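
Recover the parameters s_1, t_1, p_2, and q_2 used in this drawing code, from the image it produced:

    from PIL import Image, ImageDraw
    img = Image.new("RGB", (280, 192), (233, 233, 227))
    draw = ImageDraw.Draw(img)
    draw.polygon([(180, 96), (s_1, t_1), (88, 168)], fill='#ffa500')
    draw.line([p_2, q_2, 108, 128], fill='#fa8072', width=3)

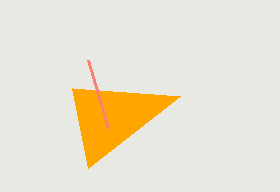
s_1 = 72
t_1 = 88
p_2 = 88
q_2 = 60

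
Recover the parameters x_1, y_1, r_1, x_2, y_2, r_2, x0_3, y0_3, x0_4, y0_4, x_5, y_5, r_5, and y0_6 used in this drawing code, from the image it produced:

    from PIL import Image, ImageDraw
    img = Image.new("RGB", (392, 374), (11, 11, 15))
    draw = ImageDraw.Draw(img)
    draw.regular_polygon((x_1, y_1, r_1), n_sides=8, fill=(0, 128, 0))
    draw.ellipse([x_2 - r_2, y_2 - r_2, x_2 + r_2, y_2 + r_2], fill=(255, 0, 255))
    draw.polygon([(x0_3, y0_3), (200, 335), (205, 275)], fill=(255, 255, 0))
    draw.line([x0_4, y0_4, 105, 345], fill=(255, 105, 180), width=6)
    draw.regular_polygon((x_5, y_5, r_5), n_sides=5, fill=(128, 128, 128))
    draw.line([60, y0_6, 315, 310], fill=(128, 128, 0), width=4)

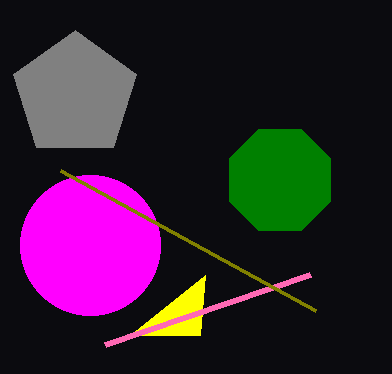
x_1 = 280; y_1 = 180; r_1 = 55; x_2 = 90; y_2 = 245; r_2 = 70; x0_3 = 130; y0_3 = 335; x0_4 = 310; y0_4 = 275; x_5 = 75; y_5 = 95; r_5 = 65; y0_6 = 170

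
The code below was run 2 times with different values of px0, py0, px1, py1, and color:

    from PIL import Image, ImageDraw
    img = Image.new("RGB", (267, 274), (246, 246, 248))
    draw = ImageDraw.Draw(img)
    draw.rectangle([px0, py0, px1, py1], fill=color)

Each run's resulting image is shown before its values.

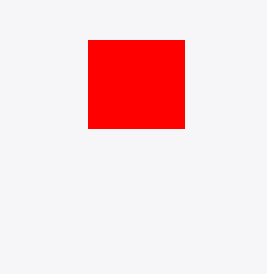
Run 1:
px0 = 88; py0 = 40; px1 = 184; py1 = 128; color = 'red'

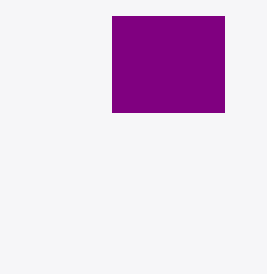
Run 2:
px0 = 112; py0 = 16; px1 = 224; py1 = 112; color = 'purple'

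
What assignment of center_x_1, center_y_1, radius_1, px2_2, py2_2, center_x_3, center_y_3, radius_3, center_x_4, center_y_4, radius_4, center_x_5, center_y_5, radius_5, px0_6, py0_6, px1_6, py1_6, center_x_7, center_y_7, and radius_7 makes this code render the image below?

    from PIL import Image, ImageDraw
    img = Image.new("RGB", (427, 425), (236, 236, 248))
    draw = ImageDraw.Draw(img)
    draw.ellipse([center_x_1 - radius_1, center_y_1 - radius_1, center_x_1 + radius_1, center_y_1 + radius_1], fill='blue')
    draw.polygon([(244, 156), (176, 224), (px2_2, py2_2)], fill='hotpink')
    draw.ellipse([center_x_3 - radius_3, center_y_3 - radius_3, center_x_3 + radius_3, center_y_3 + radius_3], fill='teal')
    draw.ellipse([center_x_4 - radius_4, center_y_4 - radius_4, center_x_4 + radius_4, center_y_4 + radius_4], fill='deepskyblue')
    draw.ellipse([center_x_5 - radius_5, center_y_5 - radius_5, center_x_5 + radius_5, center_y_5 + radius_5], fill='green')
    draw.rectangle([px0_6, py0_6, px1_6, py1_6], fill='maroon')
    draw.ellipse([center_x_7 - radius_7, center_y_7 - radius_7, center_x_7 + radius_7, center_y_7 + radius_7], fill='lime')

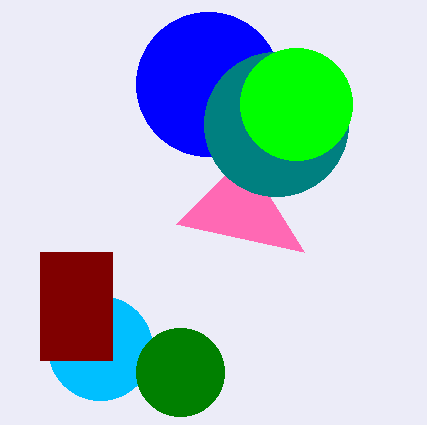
center_x_1 = 208, center_y_1 = 84, radius_1 = 72, px2_2 = 304, py2_2 = 252, center_x_3 = 276, center_y_3 = 124, radius_3 = 72, center_x_4 = 100, center_y_4 = 348, radius_4 = 52, center_x_5 = 180, center_y_5 = 372, radius_5 = 44, px0_6 = 40, py0_6 = 252, px1_6 = 112, py1_6 = 360, center_x_7 = 296, center_y_7 = 104, radius_7 = 56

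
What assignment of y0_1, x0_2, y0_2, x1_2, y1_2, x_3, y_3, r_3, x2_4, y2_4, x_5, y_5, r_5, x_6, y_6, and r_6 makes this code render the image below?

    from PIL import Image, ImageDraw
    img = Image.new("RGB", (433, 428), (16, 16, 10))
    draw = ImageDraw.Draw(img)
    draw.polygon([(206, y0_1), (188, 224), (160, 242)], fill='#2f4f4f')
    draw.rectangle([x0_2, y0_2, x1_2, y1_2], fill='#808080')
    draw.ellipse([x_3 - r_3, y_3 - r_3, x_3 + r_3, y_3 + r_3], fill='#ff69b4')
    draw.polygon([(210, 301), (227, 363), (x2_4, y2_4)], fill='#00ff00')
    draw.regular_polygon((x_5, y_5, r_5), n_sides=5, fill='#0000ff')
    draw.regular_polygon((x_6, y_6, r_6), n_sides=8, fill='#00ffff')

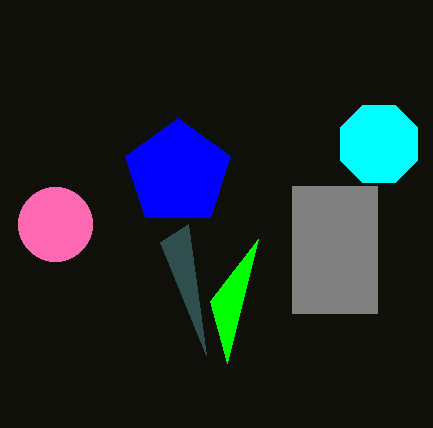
y0_1 = 355, x0_2 = 292, y0_2 = 186, x1_2 = 377, y1_2 = 313, x_3 = 55, y_3 = 224, r_3 = 37, x2_4 = 258, y2_4 = 239, x_5 = 178, y_5 = 173, r_5 = 55, x_6 = 379, y_6 = 144, r_6 = 42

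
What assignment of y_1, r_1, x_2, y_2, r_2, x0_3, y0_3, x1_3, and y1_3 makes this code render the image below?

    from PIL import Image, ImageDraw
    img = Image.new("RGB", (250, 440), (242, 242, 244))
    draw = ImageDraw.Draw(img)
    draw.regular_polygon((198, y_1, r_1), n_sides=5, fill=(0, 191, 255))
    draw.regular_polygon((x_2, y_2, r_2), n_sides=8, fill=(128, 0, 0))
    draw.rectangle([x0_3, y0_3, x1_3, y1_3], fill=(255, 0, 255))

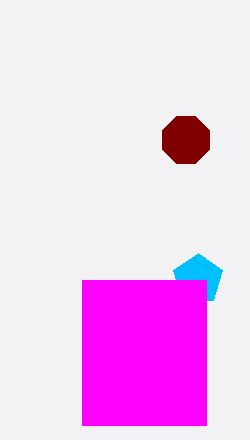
y_1 = 279
r_1 = 26
x_2 = 186
y_2 = 140
r_2 = 25
x0_3 = 82
y0_3 = 280
x1_3 = 206
y1_3 = 425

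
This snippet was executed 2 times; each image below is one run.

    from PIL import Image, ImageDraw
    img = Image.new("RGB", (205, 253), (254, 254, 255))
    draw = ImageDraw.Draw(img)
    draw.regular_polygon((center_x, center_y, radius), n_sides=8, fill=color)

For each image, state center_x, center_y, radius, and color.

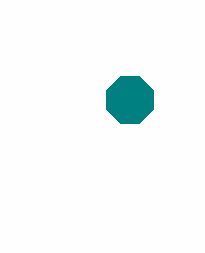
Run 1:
center_x = 130, center_y = 100, radius = 25, color = 'teal'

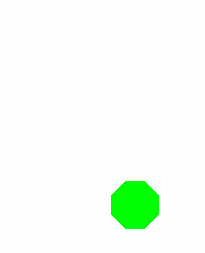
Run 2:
center_x = 135, center_y = 205, radius = 25, color = 'lime'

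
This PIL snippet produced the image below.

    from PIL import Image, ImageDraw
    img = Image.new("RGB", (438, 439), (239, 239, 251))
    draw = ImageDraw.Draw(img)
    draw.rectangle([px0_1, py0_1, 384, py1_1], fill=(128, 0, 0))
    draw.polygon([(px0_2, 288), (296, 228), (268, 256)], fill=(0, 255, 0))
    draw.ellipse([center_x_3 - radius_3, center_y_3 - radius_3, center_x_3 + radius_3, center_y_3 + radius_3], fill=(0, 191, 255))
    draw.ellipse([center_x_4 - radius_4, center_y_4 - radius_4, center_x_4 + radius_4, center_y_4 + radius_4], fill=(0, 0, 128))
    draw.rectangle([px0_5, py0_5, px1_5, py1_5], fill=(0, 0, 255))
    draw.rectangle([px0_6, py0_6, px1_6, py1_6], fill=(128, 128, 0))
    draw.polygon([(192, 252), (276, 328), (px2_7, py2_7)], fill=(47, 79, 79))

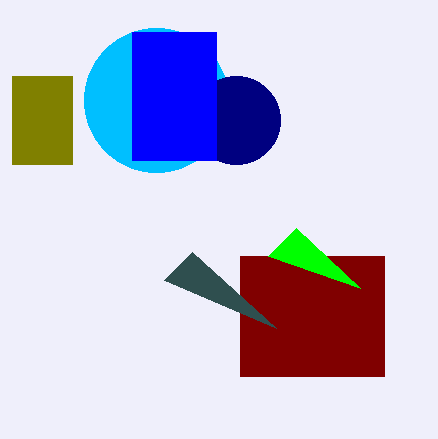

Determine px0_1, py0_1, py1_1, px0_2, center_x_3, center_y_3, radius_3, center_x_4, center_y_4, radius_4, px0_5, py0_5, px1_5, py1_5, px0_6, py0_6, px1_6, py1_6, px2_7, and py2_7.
px0_1 = 240
py0_1 = 256
py1_1 = 376
px0_2 = 360
center_x_3 = 156
center_y_3 = 100
radius_3 = 72
center_x_4 = 236
center_y_4 = 120
radius_4 = 44
px0_5 = 132
py0_5 = 32
px1_5 = 216
py1_5 = 160
px0_6 = 12
py0_6 = 76
px1_6 = 72
py1_6 = 164
px2_7 = 164
py2_7 = 280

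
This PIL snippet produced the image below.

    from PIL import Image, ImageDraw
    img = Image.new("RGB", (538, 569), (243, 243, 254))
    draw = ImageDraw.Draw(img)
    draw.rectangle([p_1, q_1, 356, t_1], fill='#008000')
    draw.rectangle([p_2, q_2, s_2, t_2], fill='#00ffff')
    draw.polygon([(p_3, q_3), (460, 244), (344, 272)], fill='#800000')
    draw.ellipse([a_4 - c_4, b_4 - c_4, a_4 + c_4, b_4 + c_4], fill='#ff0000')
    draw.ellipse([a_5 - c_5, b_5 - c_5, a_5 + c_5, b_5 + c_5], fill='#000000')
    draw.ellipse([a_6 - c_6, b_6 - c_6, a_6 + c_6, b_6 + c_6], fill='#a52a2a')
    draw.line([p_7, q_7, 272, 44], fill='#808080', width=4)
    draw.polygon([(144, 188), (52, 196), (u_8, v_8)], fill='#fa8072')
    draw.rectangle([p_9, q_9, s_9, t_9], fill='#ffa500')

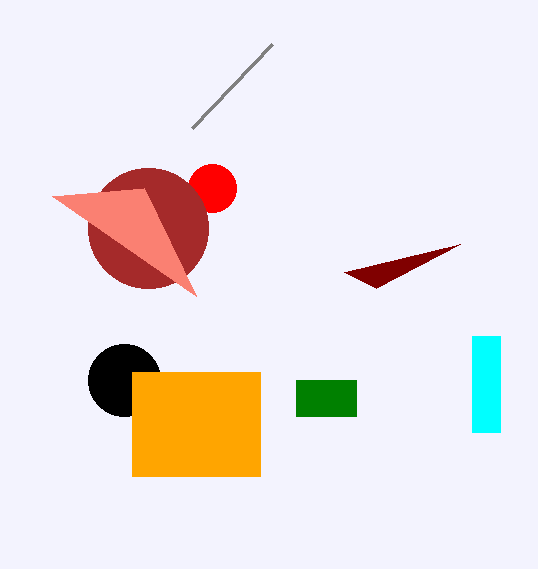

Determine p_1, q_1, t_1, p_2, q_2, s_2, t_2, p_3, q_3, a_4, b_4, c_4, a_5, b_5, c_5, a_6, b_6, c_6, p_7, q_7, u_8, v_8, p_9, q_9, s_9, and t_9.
p_1 = 296
q_1 = 380
t_1 = 416
p_2 = 472
q_2 = 336
s_2 = 500
t_2 = 432
p_3 = 376
q_3 = 288
a_4 = 212
b_4 = 188
c_4 = 24
a_5 = 124
b_5 = 380
c_5 = 36
a_6 = 148
b_6 = 228
c_6 = 60
p_7 = 192
q_7 = 128
u_8 = 196
v_8 = 296
p_9 = 132
q_9 = 372
s_9 = 260
t_9 = 476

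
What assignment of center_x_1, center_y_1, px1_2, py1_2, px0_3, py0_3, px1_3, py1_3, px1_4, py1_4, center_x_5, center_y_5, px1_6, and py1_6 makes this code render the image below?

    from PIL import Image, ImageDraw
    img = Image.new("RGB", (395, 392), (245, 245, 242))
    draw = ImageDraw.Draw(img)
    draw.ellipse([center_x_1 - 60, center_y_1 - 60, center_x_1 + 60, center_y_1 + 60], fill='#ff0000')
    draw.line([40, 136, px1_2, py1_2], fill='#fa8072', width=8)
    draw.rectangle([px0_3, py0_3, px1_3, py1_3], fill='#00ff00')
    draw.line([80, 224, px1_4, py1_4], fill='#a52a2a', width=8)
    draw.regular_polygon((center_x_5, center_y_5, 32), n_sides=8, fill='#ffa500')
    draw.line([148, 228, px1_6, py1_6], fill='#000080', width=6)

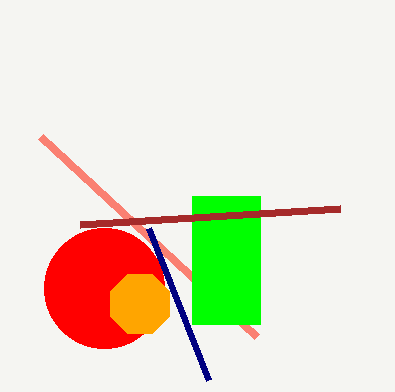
center_x_1 = 104, center_y_1 = 288, px1_2 = 256, py1_2 = 336, px0_3 = 192, py0_3 = 196, px1_3 = 260, py1_3 = 324, px1_4 = 340, py1_4 = 208, center_x_5 = 140, center_y_5 = 304, px1_6 = 208, py1_6 = 380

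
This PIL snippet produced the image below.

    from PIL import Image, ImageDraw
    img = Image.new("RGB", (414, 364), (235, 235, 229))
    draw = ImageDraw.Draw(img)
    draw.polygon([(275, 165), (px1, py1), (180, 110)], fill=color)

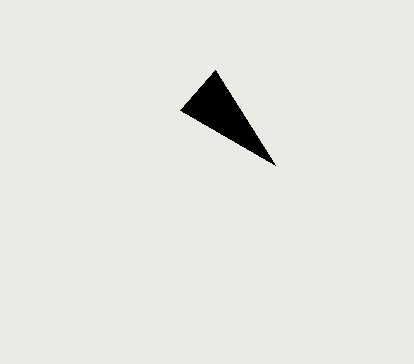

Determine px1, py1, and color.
px1 = 215; py1 = 70; color = 'black'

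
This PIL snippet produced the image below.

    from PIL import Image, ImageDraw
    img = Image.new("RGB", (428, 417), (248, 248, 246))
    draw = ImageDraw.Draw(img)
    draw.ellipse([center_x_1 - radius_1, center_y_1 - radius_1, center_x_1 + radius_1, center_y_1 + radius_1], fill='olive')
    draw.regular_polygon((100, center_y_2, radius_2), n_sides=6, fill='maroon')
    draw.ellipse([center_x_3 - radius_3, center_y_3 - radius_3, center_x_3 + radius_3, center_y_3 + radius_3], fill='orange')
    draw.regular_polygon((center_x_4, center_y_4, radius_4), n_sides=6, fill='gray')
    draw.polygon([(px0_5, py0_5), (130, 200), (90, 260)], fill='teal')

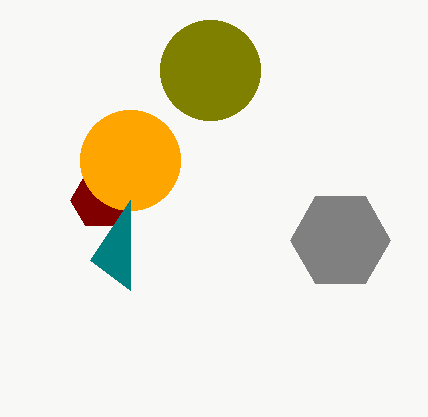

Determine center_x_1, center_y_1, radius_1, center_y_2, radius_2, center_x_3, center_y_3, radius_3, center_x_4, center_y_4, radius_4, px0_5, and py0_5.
center_x_1 = 210; center_y_1 = 70; radius_1 = 50; center_y_2 = 200; radius_2 = 30; center_x_3 = 130; center_y_3 = 160; radius_3 = 50; center_x_4 = 340; center_y_4 = 240; radius_4 = 50; px0_5 = 130; py0_5 = 290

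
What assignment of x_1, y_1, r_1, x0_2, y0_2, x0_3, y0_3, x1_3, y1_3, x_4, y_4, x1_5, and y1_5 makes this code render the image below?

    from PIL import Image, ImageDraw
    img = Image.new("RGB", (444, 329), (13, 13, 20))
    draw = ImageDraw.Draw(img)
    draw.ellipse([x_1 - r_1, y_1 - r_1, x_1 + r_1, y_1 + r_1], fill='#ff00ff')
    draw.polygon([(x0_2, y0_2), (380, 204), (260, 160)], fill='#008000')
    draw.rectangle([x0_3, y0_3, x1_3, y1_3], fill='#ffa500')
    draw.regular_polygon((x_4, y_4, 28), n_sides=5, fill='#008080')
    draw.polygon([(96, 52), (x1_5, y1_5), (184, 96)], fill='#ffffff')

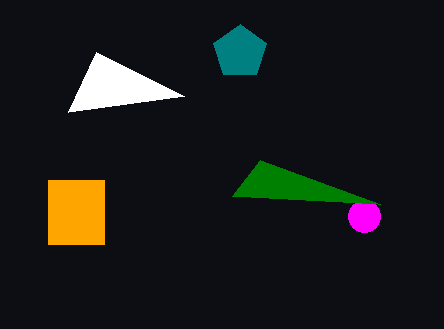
x_1 = 364, y_1 = 216, r_1 = 16, x0_2 = 232, y0_2 = 196, x0_3 = 48, y0_3 = 180, x1_3 = 104, y1_3 = 244, x_4 = 240, y_4 = 52, x1_5 = 68, y1_5 = 112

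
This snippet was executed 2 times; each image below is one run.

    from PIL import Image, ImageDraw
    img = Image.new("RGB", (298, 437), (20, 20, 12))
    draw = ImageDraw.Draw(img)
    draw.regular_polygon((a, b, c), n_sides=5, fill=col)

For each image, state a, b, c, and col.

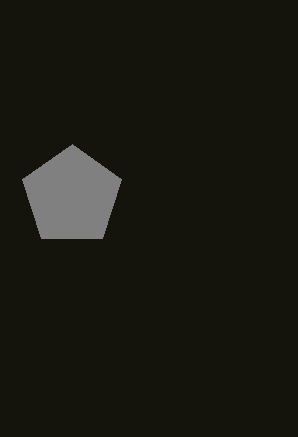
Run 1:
a = 72
b = 196
c = 52
col = 'gray'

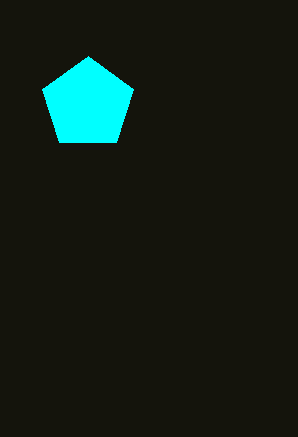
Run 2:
a = 88; b = 104; c = 48; col = 'cyan'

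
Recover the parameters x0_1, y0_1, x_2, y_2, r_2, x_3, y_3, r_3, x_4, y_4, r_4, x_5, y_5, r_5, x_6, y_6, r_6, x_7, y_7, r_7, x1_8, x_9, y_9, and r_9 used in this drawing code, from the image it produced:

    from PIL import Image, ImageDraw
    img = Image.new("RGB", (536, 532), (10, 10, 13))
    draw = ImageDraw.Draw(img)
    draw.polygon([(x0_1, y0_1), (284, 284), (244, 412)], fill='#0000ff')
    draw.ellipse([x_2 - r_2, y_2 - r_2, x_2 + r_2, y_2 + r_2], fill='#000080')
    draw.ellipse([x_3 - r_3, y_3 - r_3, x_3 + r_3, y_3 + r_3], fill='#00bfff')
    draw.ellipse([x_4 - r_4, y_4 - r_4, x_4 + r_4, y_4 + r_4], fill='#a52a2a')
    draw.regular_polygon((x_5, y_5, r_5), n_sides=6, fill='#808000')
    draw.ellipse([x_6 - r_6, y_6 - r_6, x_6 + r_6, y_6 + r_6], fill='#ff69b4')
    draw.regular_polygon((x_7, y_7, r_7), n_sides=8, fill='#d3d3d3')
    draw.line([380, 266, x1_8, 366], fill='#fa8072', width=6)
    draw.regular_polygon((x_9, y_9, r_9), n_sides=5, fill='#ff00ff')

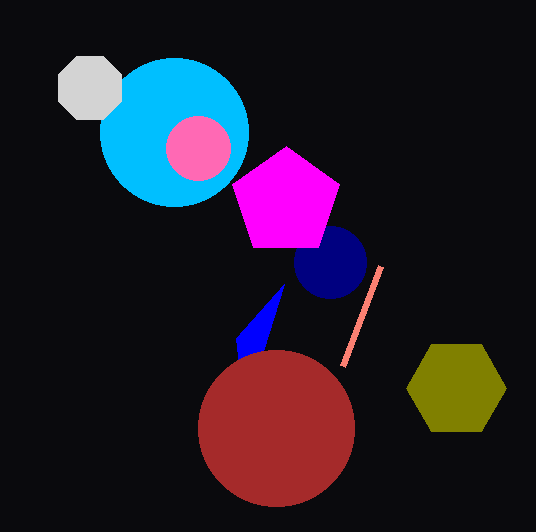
x0_1 = 236, y0_1 = 338, x_2 = 330, y_2 = 262, r_2 = 36, x_3 = 174, y_3 = 132, r_3 = 74, x_4 = 276, y_4 = 428, r_4 = 78, x_5 = 456, y_5 = 388, r_5 = 50, x_6 = 198, y_6 = 148, r_6 = 32, x_7 = 90, y_7 = 88, r_7 = 34, x1_8 = 342, x_9 = 286, y_9 = 202, r_9 = 56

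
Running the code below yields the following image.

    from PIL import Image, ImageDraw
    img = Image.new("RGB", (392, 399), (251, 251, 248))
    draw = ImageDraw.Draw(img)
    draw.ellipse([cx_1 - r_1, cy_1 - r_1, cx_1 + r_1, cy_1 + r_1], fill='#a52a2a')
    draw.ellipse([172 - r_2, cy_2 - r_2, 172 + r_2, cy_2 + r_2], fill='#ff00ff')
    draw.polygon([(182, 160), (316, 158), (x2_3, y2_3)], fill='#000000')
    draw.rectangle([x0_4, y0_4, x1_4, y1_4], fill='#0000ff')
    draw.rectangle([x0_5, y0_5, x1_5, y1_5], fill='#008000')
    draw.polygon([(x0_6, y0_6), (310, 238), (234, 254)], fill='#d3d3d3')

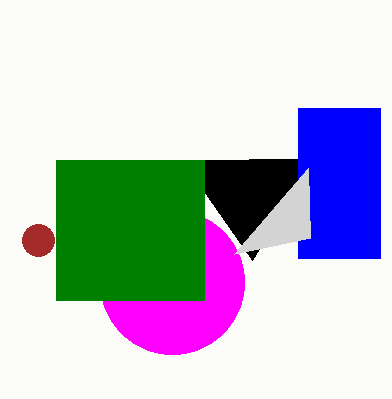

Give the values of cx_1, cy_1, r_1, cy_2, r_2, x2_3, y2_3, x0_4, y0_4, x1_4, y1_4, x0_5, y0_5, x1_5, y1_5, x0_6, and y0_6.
cx_1 = 38; cy_1 = 240; r_1 = 16; cy_2 = 282; r_2 = 72; x2_3 = 252; y2_3 = 260; x0_4 = 298; y0_4 = 108; x1_4 = 380; y1_4 = 258; x0_5 = 56; y0_5 = 160; x1_5 = 204; y1_5 = 300; x0_6 = 308; y0_6 = 168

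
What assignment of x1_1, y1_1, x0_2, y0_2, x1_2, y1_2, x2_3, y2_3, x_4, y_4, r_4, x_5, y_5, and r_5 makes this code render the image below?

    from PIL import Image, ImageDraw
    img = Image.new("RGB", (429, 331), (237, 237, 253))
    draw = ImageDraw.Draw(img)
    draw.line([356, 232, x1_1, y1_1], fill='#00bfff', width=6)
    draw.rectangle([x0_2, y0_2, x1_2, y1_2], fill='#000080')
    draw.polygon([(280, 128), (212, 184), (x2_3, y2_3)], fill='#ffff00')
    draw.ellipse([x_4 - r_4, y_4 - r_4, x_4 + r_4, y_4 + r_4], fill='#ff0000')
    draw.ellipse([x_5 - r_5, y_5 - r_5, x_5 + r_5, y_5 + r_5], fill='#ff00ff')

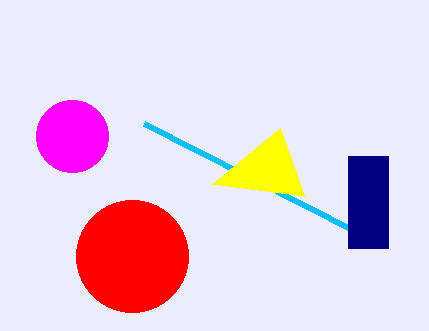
x1_1 = 144
y1_1 = 124
x0_2 = 348
y0_2 = 156
x1_2 = 388
y1_2 = 248
x2_3 = 304
y2_3 = 196
x_4 = 132
y_4 = 256
r_4 = 56
x_5 = 72
y_5 = 136
r_5 = 36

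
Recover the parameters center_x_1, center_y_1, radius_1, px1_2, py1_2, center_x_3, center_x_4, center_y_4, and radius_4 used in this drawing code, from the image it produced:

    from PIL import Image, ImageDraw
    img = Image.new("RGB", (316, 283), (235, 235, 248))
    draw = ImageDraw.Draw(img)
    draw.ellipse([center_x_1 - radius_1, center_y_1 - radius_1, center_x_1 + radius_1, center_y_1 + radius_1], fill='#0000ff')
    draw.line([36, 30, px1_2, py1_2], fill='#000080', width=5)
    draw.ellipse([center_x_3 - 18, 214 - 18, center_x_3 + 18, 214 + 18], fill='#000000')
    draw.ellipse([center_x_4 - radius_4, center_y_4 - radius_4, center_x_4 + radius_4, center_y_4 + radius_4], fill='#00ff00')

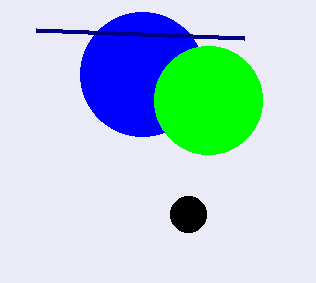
center_x_1 = 142, center_y_1 = 74, radius_1 = 62, px1_2 = 244, py1_2 = 38, center_x_3 = 188, center_x_4 = 208, center_y_4 = 100, radius_4 = 54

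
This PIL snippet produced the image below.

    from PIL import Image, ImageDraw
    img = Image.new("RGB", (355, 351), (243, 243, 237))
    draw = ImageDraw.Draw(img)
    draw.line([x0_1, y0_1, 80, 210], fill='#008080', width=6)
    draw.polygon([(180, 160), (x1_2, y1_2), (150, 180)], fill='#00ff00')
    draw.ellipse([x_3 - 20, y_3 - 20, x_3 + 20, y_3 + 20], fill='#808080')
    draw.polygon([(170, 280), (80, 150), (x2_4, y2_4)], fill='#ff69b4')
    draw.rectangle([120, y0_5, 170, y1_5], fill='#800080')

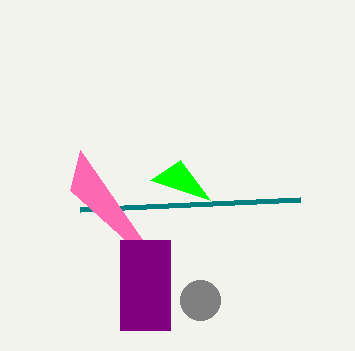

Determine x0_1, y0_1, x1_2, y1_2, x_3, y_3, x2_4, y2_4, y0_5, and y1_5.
x0_1 = 300, y0_1 = 200, x1_2 = 210, y1_2 = 200, x_3 = 200, y_3 = 300, x2_4 = 70, y2_4 = 190, y0_5 = 240, y1_5 = 330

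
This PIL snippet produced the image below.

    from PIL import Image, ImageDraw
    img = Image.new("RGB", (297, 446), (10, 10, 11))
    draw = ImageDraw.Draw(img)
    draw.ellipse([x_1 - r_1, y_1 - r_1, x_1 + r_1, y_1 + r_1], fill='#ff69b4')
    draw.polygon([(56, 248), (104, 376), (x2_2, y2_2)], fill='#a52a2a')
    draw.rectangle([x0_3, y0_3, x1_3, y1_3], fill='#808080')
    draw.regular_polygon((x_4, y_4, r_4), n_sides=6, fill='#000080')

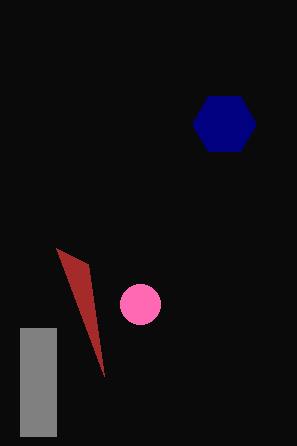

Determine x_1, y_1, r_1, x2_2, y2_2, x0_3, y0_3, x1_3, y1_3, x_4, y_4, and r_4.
x_1 = 140; y_1 = 304; r_1 = 20; x2_2 = 88; y2_2 = 264; x0_3 = 20; y0_3 = 328; x1_3 = 56; y1_3 = 436; x_4 = 224; y_4 = 124; r_4 = 32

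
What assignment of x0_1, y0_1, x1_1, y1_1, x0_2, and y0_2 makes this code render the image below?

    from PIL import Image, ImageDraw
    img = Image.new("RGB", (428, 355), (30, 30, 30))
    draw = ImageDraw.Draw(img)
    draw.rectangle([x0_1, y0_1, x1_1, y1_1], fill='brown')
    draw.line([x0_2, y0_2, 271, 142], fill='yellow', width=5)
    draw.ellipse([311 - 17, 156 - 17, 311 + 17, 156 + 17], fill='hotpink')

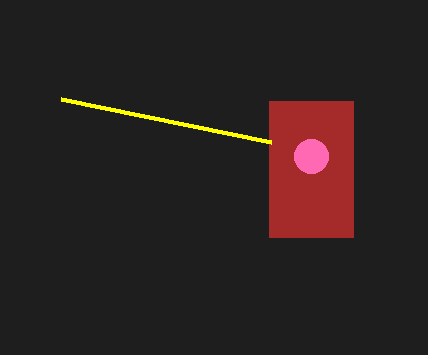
x0_1 = 269
y0_1 = 101
x1_1 = 353
y1_1 = 237
x0_2 = 61
y0_2 = 99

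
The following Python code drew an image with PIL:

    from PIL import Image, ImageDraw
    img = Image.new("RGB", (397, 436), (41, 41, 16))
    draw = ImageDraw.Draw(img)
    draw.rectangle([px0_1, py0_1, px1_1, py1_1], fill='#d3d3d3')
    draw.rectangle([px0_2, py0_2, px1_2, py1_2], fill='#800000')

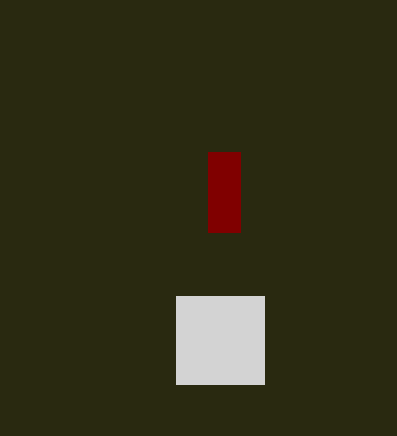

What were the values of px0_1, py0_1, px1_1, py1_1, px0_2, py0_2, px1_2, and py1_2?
px0_1 = 176
py0_1 = 296
px1_1 = 264
py1_1 = 384
px0_2 = 208
py0_2 = 152
px1_2 = 240
py1_2 = 232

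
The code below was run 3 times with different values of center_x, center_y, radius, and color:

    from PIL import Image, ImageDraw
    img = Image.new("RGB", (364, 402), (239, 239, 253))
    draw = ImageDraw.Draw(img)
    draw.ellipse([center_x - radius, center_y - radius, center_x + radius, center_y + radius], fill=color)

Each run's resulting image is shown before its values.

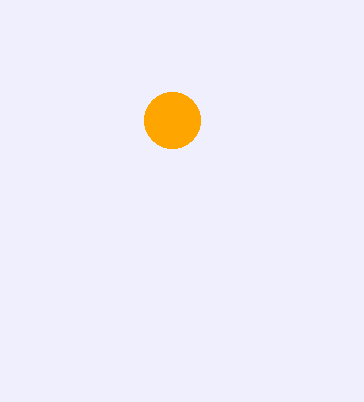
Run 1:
center_x = 172
center_y = 120
radius = 28
color = 'orange'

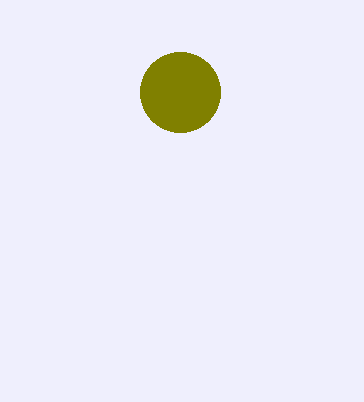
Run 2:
center_x = 180
center_y = 92
radius = 40
color = 'olive'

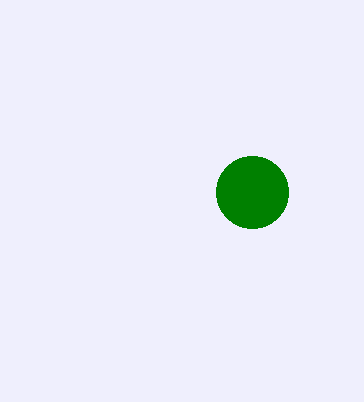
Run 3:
center_x = 252, center_y = 192, radius = 36, color = 'green'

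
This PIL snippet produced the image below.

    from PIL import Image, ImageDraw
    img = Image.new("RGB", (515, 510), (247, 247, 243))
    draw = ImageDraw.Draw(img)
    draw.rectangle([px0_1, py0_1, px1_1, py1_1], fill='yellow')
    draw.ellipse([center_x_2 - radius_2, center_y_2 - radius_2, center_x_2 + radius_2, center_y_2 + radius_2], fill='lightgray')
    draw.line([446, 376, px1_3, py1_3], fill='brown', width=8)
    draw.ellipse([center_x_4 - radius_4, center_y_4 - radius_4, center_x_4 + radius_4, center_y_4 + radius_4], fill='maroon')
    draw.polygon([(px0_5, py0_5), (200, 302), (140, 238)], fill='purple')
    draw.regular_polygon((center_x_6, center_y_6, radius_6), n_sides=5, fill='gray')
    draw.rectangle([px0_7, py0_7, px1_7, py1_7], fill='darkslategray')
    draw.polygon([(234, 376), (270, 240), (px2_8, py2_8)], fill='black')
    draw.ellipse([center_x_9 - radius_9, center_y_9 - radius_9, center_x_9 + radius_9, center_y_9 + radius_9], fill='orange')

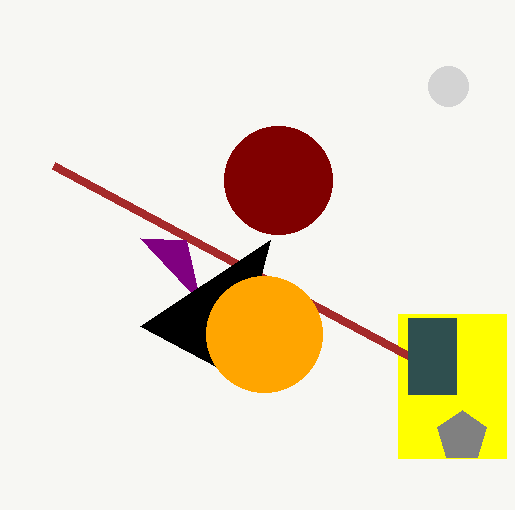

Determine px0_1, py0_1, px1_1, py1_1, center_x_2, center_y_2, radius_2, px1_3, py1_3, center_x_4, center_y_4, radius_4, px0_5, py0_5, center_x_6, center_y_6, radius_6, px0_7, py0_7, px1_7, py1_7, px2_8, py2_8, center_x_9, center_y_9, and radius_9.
px0_1 = 398; py0_1 = 314; px1_1 = 506; py1_1 = 458; center_x_2 = 448; center_y_2 = 86; radius_2 = 20; px1_3 = 54; py1_3 = 166; center_x_4 = 278; center_y_4 = 180; radius_4 = 54; px0_5 = 186; py0_5 = 240; center_x_6 = 462; center_y_6 = 436; radius_6 = 26; px0_7 = 408; py0_7 = 318; px1_7 = 456; py1_7 = 394; px2_8 = 140; py2_8 = 326; center_x_9 = 264; center_y_9 = 334; radius_9 = 58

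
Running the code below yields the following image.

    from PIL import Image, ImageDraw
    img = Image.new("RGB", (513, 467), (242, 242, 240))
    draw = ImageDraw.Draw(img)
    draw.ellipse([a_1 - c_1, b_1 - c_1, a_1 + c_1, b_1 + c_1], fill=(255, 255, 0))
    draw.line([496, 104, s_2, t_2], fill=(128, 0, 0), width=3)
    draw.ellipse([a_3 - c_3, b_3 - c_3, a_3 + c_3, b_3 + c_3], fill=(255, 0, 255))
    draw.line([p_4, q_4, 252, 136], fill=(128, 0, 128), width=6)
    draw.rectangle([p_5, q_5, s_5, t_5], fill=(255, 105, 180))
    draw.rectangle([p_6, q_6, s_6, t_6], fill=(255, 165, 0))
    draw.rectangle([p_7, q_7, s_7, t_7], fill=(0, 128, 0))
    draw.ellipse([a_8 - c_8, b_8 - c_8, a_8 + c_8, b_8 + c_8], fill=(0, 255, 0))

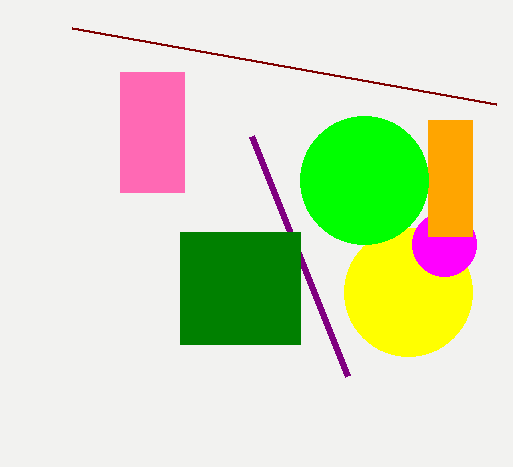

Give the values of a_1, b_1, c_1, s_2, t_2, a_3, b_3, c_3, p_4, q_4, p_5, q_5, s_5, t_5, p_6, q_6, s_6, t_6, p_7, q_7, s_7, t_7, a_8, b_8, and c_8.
a_1 = 408
b_1 = 292
c_1 = 64
s_2 = 72
t_2 = 28
a_3 = 444
b_3 = 244
c_3 = 32
p_4 = 348
q_4 = 376
p_5 = 120
q_5 = 72
s_5 = 184
t_5 = 192
p_6 = 428
q_6 = 120
s_6 = 472
t_6 = 236
p_7 = 180
q_7 = 232
s_7 = 300
t_7 = 344
a_8 = 364
b_8 = 180
c_8 = 64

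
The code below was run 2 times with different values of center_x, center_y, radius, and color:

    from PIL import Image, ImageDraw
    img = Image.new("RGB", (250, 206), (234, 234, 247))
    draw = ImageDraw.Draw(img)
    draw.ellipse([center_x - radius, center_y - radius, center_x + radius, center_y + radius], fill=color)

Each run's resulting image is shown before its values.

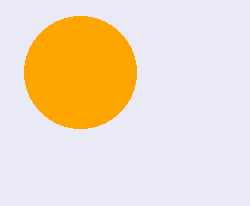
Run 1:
center_x = 80; center_y = 72; radius = 56; color = 'orange'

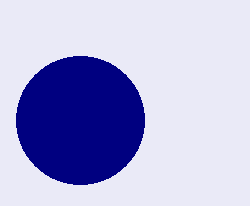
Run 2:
center_x = 80; center_y = 120; radius = 64; color = 'navy'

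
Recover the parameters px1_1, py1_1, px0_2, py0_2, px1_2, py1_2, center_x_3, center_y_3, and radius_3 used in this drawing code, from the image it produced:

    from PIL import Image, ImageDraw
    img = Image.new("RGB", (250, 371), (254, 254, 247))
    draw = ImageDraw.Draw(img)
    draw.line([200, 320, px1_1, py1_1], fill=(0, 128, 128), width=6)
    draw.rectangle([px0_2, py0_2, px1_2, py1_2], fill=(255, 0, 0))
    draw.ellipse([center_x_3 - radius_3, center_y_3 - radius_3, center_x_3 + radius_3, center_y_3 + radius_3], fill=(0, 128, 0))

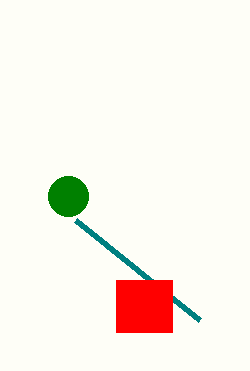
px1_1 = 76; py1_1 = 220; px0_2 = 116; py0_2 = 280; px1_2 = 172; py1_2 = 332; center_x_3 = 68; center_y_3 = 196; radius_3 = 20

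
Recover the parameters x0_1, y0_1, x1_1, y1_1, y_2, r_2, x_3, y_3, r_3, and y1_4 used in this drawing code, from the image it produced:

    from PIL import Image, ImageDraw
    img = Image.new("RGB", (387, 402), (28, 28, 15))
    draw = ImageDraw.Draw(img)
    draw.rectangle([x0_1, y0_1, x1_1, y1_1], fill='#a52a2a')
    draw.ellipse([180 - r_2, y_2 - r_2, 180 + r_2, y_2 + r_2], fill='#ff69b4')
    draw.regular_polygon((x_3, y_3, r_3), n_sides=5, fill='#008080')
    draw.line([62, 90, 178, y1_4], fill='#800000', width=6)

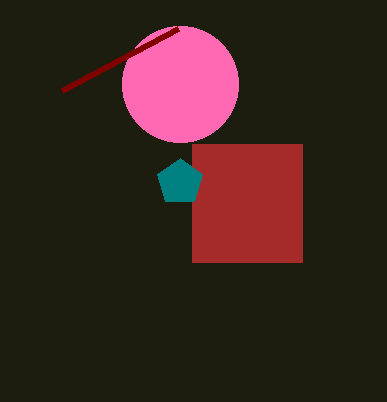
x0_1 = 192
y0_1 = 144
x1_1 = 302
y1_1 = 262
y_2 = 84
r_2 = 58
x_3 = 180
y_3 = 182
r_3 = 24
y1_4 = 28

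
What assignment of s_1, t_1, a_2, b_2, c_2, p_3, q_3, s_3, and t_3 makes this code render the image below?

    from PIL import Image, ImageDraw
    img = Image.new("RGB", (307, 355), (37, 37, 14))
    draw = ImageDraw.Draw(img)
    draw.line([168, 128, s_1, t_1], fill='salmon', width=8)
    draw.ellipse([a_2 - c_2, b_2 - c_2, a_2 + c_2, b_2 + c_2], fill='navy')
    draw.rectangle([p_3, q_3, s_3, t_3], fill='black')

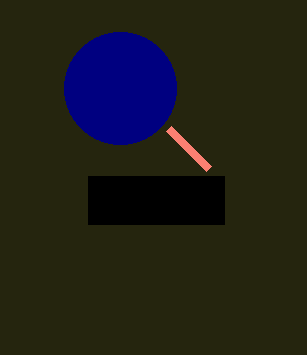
s_1 = 208
t_1 = 168
a_2 = 120
b_2 = 88
c_2 = 56
p_3 = 88
q_3 = 176
s_3 = 224
t_3 = 224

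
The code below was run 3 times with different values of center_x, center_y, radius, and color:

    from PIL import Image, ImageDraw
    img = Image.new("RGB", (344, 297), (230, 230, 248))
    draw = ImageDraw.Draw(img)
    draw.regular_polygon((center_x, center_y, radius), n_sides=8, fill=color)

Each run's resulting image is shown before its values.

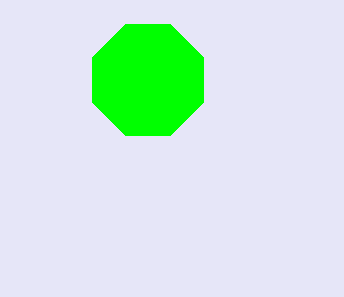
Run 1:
center_x = 148; center_y = 80; radius = 60; color = 'lime'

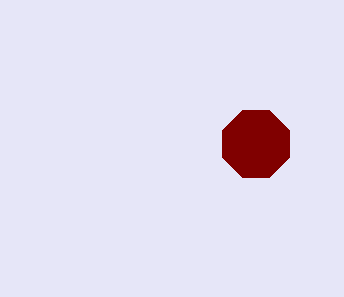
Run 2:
center_x = 256
center_y = 144
radius = 36
color = 'maroon'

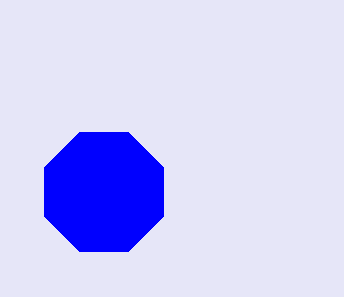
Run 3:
center_x = 104
center_y = 192
radius = 64
color = 'blue'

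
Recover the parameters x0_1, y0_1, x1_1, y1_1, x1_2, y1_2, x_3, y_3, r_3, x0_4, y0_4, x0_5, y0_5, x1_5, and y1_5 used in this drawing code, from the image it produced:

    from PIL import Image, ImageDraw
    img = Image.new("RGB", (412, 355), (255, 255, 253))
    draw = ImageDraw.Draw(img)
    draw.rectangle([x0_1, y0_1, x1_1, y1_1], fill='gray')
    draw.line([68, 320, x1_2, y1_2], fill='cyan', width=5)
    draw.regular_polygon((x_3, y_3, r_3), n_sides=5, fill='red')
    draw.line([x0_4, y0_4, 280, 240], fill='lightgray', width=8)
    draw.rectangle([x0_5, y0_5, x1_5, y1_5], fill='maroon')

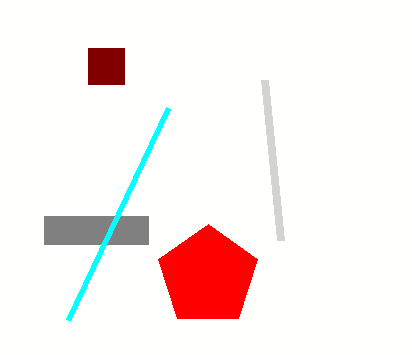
x0_1 = 44; y0_1 = 216; x1_1 = 148; y1_1 = 244; x1_2 = 168; y1_2 = 108; x_3 = 208; y_3 = 276; r_3 = 52; x0_4 = 264; y0_4 = 80; x0_5 = 88; y0_5 = 48; x1_5 = 124; y1_5 = 84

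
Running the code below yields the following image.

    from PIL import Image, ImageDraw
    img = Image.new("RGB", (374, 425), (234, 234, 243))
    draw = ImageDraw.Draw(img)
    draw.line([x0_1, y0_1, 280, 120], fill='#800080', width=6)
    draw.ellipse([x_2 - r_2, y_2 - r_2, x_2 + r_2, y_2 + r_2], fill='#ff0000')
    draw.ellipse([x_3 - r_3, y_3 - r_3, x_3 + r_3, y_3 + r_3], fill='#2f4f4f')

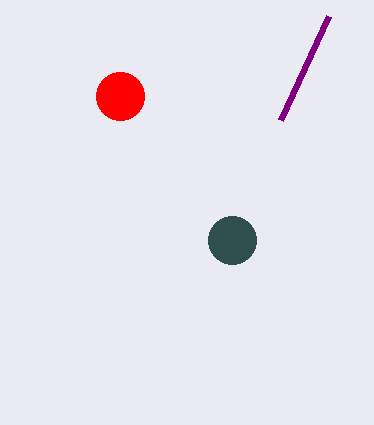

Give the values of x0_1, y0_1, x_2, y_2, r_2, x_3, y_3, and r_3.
x0_1 = 328; y0_1 = 16; x_2 = 120; y_2 = 96; r_2 = 24; x_3 = 232; y_3 = 240; r_3 = 24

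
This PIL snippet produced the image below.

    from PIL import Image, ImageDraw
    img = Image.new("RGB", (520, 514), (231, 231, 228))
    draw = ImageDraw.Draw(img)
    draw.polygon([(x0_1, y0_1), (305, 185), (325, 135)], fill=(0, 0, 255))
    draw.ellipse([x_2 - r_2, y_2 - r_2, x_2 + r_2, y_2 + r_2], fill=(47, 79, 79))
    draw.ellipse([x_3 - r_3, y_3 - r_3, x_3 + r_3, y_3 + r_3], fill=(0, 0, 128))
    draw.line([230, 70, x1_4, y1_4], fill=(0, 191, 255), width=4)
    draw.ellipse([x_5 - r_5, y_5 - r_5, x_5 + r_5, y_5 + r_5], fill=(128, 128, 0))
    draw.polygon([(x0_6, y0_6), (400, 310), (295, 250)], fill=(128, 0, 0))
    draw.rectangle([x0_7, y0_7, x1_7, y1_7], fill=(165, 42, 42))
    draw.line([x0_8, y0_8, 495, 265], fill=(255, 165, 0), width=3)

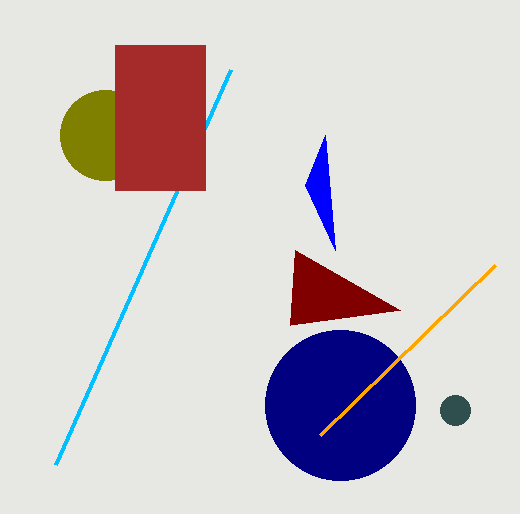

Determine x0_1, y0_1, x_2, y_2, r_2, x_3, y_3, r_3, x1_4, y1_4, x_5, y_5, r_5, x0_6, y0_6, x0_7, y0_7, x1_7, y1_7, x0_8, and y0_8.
x0_1 = 335, y0_1 = 250, x_2 = 455, y_2 = 410, r_2 = 15, x_3 = 340, y_3 = 405, r_3 = 75, x1_4 = 55, y1_4 = 465, x_5 = 105, y_5 = 135, r_5 = 45, x0_6 = 290, y0_6 = 325, x0_7 = 115, y0_7 = 45, x1_7 = 205, y1_7 = 190, x0_8 = 320, y0_8 = 435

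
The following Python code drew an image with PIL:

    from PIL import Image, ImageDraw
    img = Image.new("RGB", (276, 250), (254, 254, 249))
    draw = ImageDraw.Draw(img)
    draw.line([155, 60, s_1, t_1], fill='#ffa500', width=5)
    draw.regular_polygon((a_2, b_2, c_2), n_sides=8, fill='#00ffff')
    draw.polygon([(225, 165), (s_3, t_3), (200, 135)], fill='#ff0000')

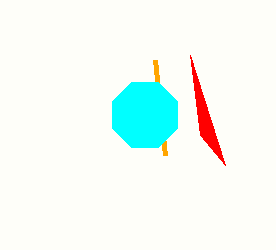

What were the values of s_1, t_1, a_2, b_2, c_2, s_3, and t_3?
s_1 = 165; t_1 = 155; a_2 = 145; b_2 = 115; c_2 = 35; s_3 = 190; t_3 = 55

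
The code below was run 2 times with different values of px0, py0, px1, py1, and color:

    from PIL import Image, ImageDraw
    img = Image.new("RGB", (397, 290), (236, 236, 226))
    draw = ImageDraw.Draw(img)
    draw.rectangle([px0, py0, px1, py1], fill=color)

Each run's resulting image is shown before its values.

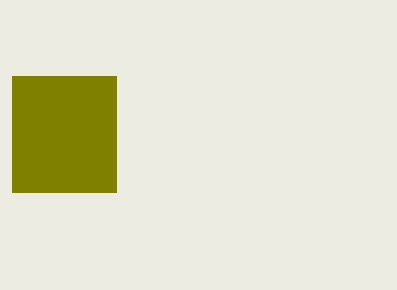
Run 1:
px0 = 12
py0 = 76
px1 = 116
py1 = 192
color = 'olive'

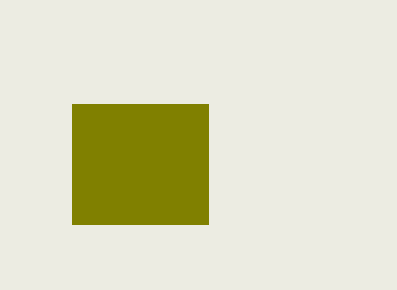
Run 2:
px0 = 72
py0 = 104
px1 = 208
py1 = 224
color = 'olive'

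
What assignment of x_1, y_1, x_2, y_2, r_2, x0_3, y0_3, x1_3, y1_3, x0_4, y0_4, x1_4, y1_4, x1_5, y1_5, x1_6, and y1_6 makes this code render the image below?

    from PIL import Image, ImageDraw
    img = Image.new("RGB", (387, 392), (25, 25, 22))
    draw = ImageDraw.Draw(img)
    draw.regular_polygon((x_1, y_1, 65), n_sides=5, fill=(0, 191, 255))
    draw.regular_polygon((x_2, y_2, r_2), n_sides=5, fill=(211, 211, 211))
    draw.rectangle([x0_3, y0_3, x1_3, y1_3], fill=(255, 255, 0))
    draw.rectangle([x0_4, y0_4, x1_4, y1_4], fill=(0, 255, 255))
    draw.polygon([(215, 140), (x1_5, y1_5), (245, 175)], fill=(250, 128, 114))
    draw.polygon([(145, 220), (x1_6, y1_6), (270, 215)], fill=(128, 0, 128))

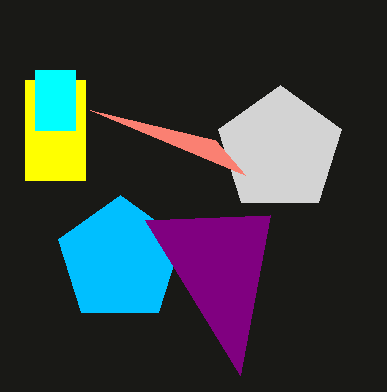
x_1 = 120
y_1 = 260
x_2 = 280
y_2 = 150
r_2 = 65
x0_3 = 25
y0_3 = 80
x1_3 = 85
y1_3 = 180
x0_4 = 35
y0_4 = 70
x1_4 = 75
y1_4 = 130
x1_5 = 90
y1_5 = 110
x1_6 = 240
y1_6 = 375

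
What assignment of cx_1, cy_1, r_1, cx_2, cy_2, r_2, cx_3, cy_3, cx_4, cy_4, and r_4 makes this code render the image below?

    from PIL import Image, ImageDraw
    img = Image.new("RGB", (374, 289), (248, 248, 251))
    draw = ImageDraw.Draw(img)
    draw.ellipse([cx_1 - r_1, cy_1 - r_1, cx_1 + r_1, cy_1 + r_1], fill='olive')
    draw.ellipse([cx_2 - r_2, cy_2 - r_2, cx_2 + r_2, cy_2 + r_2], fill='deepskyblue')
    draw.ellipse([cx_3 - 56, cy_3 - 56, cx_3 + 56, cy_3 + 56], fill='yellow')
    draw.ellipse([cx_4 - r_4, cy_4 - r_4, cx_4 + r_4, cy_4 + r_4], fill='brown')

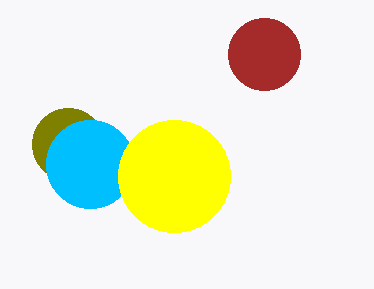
cx_1 = 68; cy_1 = 144; r_1 = 36; cx_2 = 90; cy_2 = 164; r_2 = 44; cx_3 = 174; cy_3 = 176; cx_4 = 264; cy_4 = 54; r_4 = 36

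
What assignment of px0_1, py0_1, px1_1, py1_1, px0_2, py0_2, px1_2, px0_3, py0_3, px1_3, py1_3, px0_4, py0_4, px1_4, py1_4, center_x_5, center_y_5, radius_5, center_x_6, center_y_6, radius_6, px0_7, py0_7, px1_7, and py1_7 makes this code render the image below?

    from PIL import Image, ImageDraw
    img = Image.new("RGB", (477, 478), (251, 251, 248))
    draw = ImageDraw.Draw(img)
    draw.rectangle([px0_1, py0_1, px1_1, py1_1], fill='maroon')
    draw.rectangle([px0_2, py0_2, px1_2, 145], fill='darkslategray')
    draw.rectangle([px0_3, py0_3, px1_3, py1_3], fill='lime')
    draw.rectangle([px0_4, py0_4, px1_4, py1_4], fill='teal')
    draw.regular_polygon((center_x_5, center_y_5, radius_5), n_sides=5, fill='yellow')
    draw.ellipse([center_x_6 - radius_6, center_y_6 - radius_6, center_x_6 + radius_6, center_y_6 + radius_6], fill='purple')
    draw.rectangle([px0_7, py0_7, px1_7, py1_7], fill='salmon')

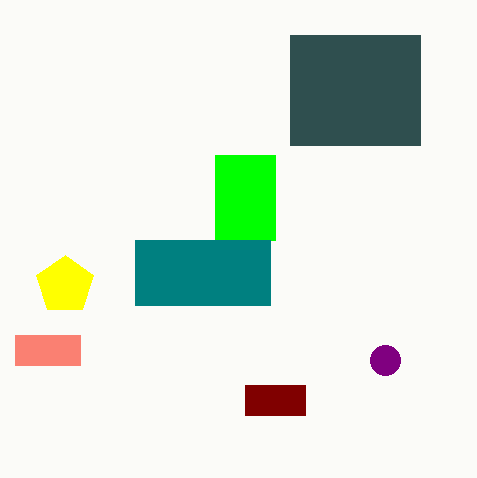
px0_1 = 245, py0_1 = 385, px1_1 = 305, py1_1 = 415, px0_2 = 290, py0_2 = 35, px1_2 = 420, px0_3 = 215, py0_3 = 155, px1_3 = 275, py1_3 = 240, px0_4 = 135, py0_4 = 240, px1_4 = 270, py1_4 = 305, center_x_5 = 65, center_y_5 = 285, radius_5 = 30, center_x_6 = 385, center_y_6 = 360, radius_6 = 15, px0_7 = 15, py0_7 = 335, px1_7 = 80, py1_7 = 365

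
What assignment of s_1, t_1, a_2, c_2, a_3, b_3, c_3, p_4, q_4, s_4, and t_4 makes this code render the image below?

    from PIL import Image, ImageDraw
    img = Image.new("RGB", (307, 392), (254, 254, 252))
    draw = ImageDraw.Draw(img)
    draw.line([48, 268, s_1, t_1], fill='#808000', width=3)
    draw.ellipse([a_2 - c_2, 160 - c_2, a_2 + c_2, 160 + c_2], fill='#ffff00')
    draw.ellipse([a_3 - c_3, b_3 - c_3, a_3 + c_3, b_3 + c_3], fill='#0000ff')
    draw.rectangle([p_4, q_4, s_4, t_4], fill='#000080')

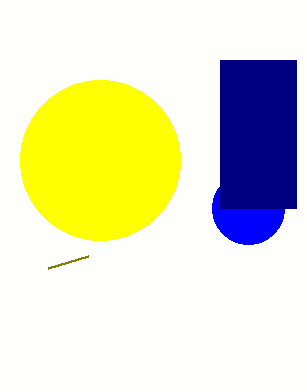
s_1 = 88, t_1 = 256, a_2 = 100, c_2 = 80, a_3 = 248, b_3 = 208, c_3 = 36, p_4 = 220, q_4 = 60, s_4 = 296, t_4 = 208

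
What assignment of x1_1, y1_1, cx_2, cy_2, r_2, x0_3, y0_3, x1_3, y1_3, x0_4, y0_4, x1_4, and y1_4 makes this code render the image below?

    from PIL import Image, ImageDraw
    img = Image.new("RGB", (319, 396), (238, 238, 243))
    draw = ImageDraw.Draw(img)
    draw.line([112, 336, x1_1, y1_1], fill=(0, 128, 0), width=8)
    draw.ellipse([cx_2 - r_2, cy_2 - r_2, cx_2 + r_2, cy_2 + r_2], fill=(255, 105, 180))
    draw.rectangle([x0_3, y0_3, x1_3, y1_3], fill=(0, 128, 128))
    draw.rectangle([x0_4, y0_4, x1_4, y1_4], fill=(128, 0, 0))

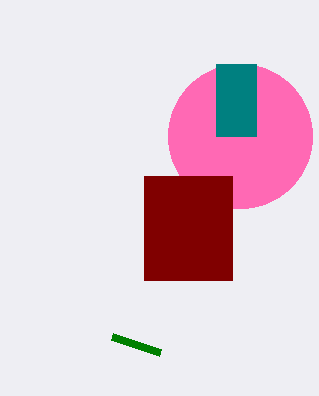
x1_1 = 160, y1_1 = 352, cx_2 = 240, cy_2 = 136, r_2 = 72, x0_3 = 216, y0_3 = 64, x1_3 = 256, y1_3 = 136, x0_4 = 144, y0_4 = 176, x1_4 = 232, y1_4 = 280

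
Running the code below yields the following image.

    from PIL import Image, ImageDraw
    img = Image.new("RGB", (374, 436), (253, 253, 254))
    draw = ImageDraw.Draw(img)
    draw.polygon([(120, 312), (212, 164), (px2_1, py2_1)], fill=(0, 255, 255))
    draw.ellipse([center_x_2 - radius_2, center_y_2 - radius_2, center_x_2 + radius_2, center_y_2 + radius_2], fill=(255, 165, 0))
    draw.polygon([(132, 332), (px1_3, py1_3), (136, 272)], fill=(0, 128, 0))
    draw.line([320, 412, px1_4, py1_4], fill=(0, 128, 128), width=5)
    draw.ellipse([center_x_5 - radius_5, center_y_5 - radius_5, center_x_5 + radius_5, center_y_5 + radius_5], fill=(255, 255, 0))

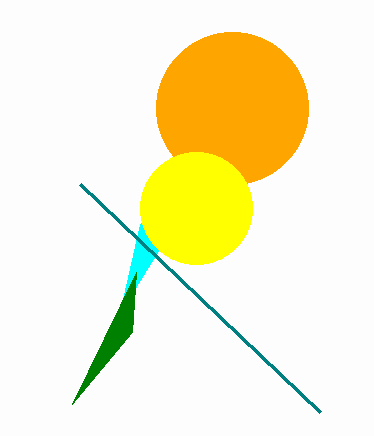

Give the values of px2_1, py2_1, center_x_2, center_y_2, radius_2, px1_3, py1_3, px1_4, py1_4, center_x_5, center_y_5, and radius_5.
px2_1 = 140
py2_1 = 224
center_x_2 = 232
center_y_2 = 108
radius_2 = 76
px1_3 = 72
py1_3 = 404
px1_4 = 80
py1_4 = 184
center_x_5 = 196
center_y_5 = 208
radius_5 = 56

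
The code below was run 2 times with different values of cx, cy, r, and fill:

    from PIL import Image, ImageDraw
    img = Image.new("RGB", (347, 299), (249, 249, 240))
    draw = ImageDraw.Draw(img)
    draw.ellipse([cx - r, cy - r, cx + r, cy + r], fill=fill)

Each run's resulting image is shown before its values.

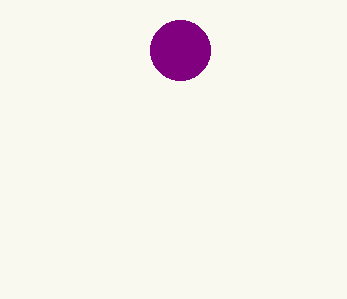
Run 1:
cx = 180; cy = 50; r = 30; fill = 'purple'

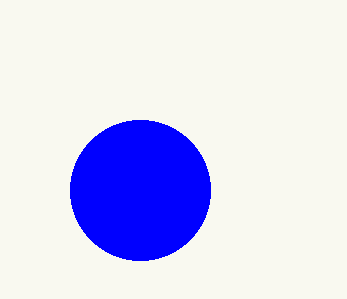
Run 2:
cx = 140; cy = 190; r = 70; fill = 'blue'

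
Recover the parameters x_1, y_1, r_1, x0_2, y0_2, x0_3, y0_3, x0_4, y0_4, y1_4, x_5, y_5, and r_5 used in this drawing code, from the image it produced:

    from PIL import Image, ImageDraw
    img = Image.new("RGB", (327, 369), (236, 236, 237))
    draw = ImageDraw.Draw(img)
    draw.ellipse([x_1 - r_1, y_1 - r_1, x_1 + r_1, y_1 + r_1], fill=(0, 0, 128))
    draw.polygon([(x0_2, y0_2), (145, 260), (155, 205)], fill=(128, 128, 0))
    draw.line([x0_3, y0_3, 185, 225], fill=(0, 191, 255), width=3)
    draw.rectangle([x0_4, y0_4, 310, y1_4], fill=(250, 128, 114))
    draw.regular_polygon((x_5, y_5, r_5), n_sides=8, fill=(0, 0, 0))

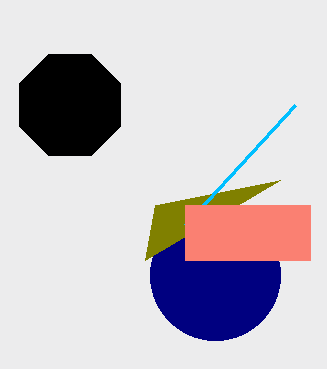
x_1 = 215; y_1 = 275; r_1 = 65; x0_2 = 280; y0_2 = 180; x0_3 = 295; y0_3 = 105; x0_4 = 185; y0_4 = 205; y1_4 = 260; x_5 = 70; y_5 = 105; r_5 = 55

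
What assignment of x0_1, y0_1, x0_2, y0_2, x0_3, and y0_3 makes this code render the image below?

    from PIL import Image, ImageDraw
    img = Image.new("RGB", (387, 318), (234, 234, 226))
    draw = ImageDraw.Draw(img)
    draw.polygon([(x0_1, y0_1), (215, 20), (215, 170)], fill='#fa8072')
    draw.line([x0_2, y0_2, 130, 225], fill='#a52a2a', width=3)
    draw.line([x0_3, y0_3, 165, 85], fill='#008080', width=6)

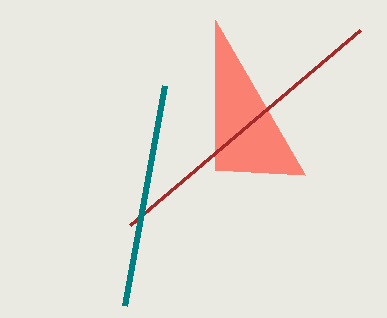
x0_1 = 305, y0_1 = 175, x0_2 = 360, y0_2 = 30, x0_3 = 125, y0_3 = 305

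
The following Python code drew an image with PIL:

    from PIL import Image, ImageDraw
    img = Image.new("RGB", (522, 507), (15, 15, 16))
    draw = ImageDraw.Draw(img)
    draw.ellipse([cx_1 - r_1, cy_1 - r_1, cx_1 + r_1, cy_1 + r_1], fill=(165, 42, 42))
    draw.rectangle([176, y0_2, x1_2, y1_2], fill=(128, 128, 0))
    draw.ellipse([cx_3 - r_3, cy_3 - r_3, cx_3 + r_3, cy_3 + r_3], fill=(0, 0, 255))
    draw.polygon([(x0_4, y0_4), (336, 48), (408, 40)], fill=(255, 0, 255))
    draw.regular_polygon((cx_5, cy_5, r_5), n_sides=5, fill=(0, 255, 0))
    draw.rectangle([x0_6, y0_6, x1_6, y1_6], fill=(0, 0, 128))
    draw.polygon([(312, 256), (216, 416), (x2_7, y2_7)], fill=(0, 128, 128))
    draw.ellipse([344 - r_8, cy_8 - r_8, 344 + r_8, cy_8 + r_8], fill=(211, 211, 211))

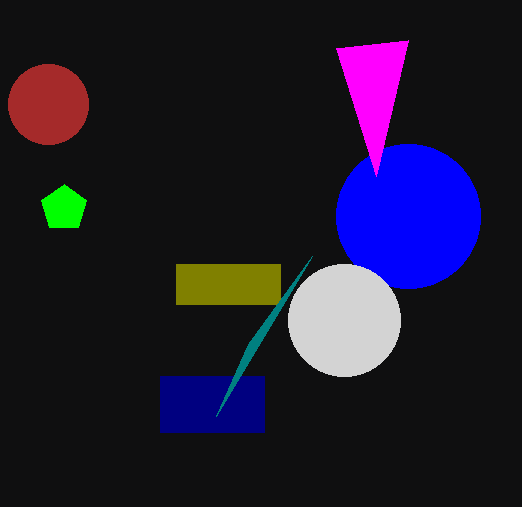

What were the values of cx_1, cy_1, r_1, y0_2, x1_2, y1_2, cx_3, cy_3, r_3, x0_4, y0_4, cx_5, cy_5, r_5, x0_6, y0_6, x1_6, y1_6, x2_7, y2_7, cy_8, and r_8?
cx_1 = 48; cy_1 = 104; r_1 = 40; y0_2 = 264; x1_2 = 280; y1_2 = 304; cx_3 = 408; cy_3 = 216; r_3 = 72; x0_4 = 376; y0_4 = 176; cx_5 = 64; cy_5 = 208; r_5 = 24; x0_6 = 160; y0_6 = 376; x1_6 = 264; y1_6 = 432; x2_7 = 248; y2_7 = 344; cy_8 = 320; r_8 = 56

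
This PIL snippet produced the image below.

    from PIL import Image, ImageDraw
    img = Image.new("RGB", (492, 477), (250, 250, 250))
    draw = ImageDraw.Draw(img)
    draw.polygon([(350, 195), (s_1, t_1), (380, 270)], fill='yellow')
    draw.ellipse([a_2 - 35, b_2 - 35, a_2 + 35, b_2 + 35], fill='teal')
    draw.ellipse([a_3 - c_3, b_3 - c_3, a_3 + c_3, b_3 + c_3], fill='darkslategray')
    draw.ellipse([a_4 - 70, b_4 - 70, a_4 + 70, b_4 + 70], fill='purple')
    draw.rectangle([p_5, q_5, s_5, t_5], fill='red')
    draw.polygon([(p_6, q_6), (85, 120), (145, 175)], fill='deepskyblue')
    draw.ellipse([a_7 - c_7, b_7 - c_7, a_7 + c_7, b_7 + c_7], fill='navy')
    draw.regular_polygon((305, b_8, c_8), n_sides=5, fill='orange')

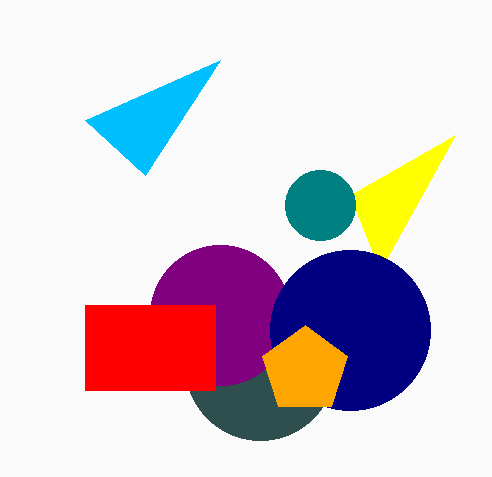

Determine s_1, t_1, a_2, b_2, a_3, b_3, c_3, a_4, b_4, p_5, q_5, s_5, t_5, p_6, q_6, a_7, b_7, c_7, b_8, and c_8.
s_1 = 455; t_1 = 135; a_2 = 320; b_2 = 205; a_3 = 260; b_3 = 365; c_3 = 75; a_4 = 220; b_4 = 315; p_5 = 85; q_5 = 305; s_5 = 215; t_5 = 390; p_6 = 220; q_6 = 60; a_7 = 350; b_7 = 330; c_7 = 80; b_8 = 370; c_8 = 45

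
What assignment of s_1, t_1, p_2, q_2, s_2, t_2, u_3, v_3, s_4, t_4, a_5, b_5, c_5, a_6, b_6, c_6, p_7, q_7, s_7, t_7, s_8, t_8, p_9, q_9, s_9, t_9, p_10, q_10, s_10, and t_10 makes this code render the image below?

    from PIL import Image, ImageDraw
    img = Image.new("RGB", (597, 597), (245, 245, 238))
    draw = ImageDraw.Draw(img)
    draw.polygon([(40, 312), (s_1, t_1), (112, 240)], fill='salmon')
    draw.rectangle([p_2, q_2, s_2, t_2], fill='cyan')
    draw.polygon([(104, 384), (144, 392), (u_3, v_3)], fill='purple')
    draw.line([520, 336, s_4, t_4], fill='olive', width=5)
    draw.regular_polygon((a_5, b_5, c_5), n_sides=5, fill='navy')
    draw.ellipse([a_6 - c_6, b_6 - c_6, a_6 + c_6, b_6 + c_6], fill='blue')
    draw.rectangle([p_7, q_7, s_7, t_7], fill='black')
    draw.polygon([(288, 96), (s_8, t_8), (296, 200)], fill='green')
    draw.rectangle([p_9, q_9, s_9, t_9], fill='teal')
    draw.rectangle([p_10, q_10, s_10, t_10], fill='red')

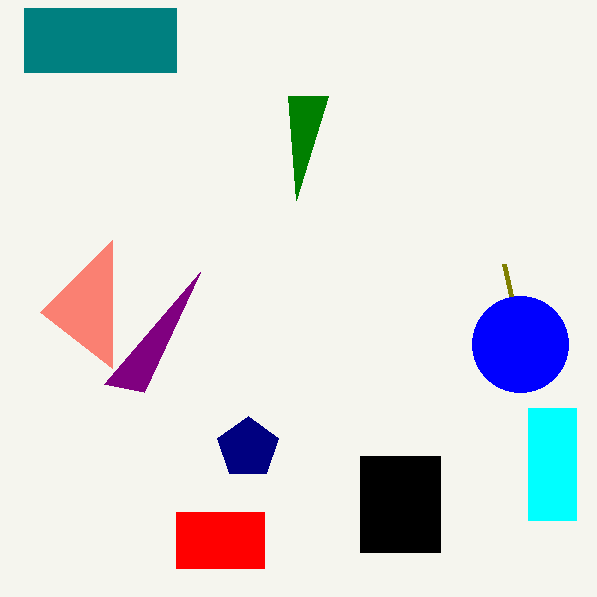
s_1 = 112, t_1 = 368, p_2 = 528, q_2 = 408, s_2 = 576, t_2 = 520, u_3 = 200, v_3 = 272, s_4 = 504, t_4 = 264, a_5 = 248, b_5 = 448, c_5 = 32, a_6 = 520, b_6 = 344, c_6 = 48, p_7 = 360, q_7 = 456, s_7 = 440, t_7 = 552, s_8 = 328, t_8 = 96, p_9 = 24, q_9 = 8, s_9 = 176, t_9 = 72, p_10 = 176, q_10 = 512, s_10 = 264, t_10 = 568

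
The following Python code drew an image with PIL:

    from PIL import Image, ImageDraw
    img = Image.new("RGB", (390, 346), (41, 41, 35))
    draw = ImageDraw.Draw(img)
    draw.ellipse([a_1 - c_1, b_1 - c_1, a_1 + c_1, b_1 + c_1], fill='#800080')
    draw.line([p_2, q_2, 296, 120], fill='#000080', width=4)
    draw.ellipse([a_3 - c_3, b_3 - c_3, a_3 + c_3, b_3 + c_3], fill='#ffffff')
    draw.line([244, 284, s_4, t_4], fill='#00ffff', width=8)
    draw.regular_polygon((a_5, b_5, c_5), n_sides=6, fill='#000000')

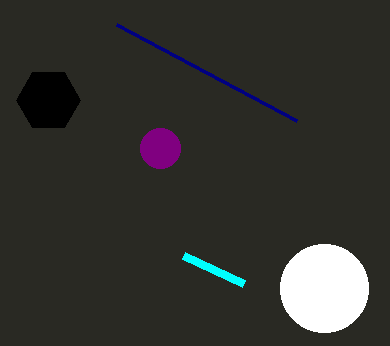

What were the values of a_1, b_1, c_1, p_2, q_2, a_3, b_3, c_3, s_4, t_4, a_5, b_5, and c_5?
a_1 = 160; b_1 = 148; c_1 = 20; p_2 = 116; q_2 = 24; a_3 = 324; b_3 = 288; c_3 = 44; s_4 = 184; t_4 = 256; a_5 = 48; b_5 = 100; c_5 = 32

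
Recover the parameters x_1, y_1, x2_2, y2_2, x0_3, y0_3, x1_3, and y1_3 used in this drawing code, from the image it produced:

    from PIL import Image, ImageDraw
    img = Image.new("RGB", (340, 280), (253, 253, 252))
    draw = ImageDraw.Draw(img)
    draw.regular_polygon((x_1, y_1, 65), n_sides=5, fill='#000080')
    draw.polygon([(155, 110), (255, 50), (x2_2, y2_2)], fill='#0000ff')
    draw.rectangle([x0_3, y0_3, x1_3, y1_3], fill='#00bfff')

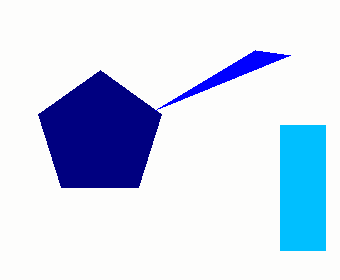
x_1 = 100; y_1 = 135; x2_2 = 290; y2_2 = 55; x0_3 = 280; y0_3 = 125; x1_3 = 325; y1_3 = 250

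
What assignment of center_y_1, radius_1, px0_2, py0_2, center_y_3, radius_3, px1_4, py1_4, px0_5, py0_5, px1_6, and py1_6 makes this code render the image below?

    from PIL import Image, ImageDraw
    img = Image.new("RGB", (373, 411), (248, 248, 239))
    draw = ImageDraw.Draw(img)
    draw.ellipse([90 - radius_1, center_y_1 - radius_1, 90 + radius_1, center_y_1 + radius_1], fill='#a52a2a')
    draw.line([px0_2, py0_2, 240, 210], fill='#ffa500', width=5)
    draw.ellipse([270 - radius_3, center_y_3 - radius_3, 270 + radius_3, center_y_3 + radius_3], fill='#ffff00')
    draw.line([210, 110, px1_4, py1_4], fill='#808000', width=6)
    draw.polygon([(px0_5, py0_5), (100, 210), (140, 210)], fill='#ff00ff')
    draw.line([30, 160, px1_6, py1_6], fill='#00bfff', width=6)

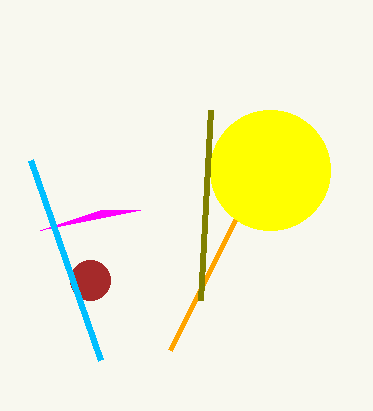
center_y_1 = 280, radius_1 = 20, px0_2 = 170, py0_2 = 350, center_y_3 = 170, radius_3 = 60, px1_4 = 200, py1_4 = 300, px0_5 = 40, py0_5 = 230, px1_6 = 100, py1_6 = 360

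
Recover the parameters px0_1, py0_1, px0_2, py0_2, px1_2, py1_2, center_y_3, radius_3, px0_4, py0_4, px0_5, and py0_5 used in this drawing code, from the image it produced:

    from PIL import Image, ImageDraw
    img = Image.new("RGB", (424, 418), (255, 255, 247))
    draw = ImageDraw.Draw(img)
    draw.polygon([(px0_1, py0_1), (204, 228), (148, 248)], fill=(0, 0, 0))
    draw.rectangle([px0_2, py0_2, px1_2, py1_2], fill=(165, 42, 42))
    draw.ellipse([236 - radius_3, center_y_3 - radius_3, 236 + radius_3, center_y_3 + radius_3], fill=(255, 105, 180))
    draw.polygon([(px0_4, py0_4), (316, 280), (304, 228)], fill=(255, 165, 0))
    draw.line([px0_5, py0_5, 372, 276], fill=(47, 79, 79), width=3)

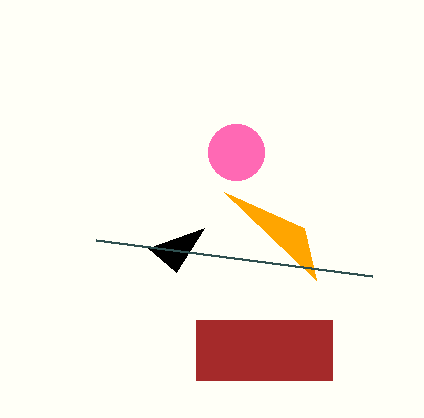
px0_1 = 176, py0_1 = 272, px0_2 = 196, py0_2 = 320, px1_2 = 332, py1_2 = 380, center_y_3 = 152, radius_3 = 28, px0_4 = 224, py0_4 = 192, px0_5 = 96, py0_5 = 240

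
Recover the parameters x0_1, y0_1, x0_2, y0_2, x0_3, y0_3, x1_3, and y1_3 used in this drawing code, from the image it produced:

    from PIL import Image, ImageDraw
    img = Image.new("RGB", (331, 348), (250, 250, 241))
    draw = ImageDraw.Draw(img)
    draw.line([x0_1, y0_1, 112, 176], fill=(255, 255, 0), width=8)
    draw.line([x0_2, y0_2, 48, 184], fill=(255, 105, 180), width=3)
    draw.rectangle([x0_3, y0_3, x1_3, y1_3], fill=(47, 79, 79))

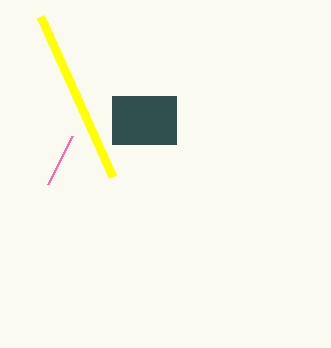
x0_1 = 40; y0_1 = 16; x0_2 = 72; y0_2 = 136; x0_3 = 112; y0_3 = 96; x1_3 = 176; y1_3 = 144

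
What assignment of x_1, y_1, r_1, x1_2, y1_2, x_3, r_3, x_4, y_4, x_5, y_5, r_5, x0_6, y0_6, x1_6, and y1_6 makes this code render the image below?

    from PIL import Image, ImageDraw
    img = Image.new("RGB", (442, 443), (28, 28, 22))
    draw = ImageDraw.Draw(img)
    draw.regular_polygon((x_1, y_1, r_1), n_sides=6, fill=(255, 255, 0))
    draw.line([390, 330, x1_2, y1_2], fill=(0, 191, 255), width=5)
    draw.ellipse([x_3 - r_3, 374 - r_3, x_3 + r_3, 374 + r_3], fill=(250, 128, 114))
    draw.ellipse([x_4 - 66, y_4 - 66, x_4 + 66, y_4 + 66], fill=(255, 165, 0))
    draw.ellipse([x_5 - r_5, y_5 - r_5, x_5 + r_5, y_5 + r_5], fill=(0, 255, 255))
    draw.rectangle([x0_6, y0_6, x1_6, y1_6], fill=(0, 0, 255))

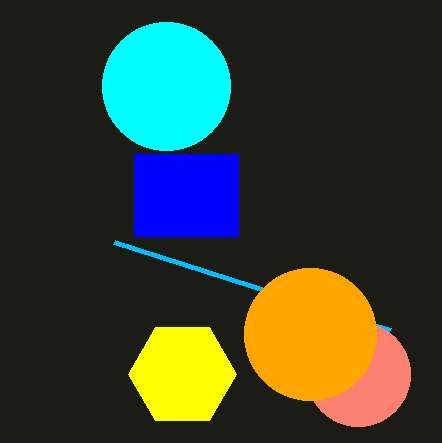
x_1 = 182
y_1 = 374
r_1 = 54
x1_2 = 114
y1_2 = 242
x_3 = 358
r_3 = 52
x_4 = 310
y_4 = 334
x_5 = 166
y_5 = 86
r_5 = 64
x0_6 = 134
y0_6 = 154
x1_6 = 238
y1_6 = 236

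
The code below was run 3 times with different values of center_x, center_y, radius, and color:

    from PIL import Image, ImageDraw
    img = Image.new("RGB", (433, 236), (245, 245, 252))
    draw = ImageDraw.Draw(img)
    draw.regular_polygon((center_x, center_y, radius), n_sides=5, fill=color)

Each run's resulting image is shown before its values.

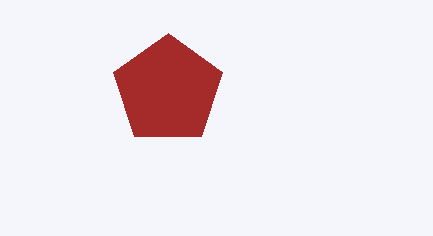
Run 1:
center_x = 168; center_y = 90; radius = 57; color = 'brown'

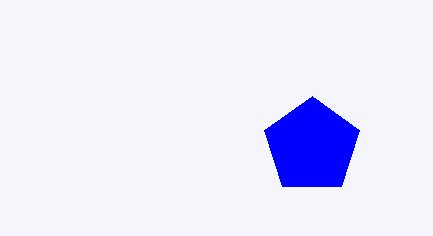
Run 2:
center_x = 312; center_y = 146; radius = 50; color = 'blue'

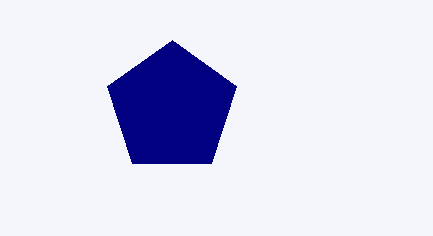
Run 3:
center_x = 172; center_y = 108; radius = 68; color = 'navy'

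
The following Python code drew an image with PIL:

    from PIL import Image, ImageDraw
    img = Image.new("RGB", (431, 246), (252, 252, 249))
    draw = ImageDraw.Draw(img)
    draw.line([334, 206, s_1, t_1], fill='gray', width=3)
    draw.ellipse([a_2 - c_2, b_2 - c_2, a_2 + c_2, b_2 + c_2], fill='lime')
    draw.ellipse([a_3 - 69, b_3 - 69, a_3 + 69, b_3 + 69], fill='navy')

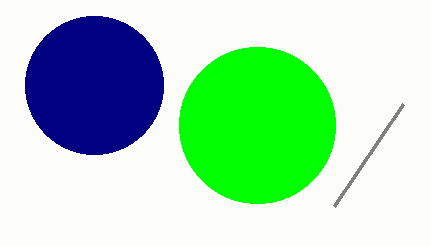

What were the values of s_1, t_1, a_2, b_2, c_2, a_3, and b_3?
s_1 = 403, t_1 = 104, a_2 = 257, b_2 = 125, c_2 = 78, a_3 = 94, b_3 = 85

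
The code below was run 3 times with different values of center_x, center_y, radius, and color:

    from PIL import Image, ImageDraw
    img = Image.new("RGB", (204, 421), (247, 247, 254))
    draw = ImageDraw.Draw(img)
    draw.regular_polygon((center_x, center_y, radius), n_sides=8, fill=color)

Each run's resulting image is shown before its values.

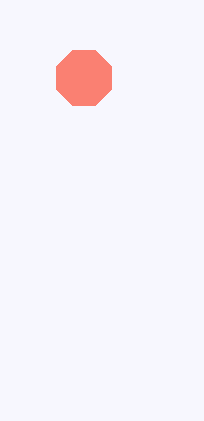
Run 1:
center_x = 84
center_y = 78
radius = 30
color = 'salmon'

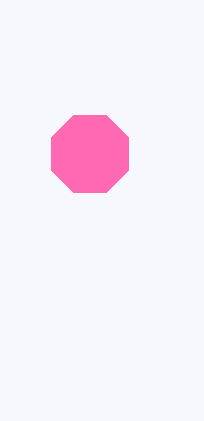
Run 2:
center_x = 90
center_y = 154
radius = 42
color = 'hotpink'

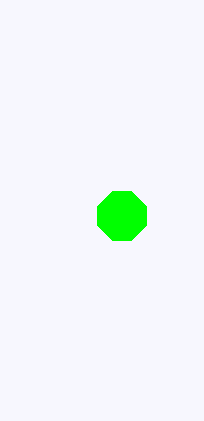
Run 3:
center_x = 122; center_y = 216; radius = 26; color = 'lime'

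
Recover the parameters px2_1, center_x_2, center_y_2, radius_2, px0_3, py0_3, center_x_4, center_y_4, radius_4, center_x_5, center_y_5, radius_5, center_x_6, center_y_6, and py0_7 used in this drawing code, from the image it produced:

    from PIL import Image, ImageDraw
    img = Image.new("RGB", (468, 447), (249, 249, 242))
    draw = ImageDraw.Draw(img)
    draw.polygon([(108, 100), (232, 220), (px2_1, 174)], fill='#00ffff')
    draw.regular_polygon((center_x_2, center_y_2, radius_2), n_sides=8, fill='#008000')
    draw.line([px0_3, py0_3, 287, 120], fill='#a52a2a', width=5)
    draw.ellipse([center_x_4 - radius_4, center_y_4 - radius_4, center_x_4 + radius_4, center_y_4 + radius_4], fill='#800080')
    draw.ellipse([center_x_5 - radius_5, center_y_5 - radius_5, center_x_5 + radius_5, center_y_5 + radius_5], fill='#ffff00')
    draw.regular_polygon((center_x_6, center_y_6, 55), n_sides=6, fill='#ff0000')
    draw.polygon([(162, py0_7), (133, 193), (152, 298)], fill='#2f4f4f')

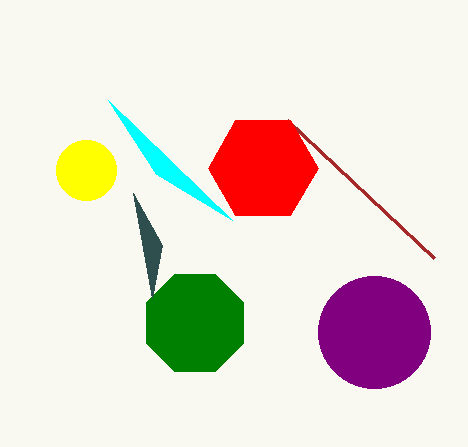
px2_1 = 156
center_x_2 = 195
center_y_2 = 323
radius_2 = 53
px0_3 = 434
py0_3 = 258
center_x_4 = 374
center_y_4 = 332
radius_4 = 56
center_x_5 = 86
center_y_5 = 170
radius_5 = 30
center_x_6 = 263
center_y_6 = 168
py0_7 = 245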